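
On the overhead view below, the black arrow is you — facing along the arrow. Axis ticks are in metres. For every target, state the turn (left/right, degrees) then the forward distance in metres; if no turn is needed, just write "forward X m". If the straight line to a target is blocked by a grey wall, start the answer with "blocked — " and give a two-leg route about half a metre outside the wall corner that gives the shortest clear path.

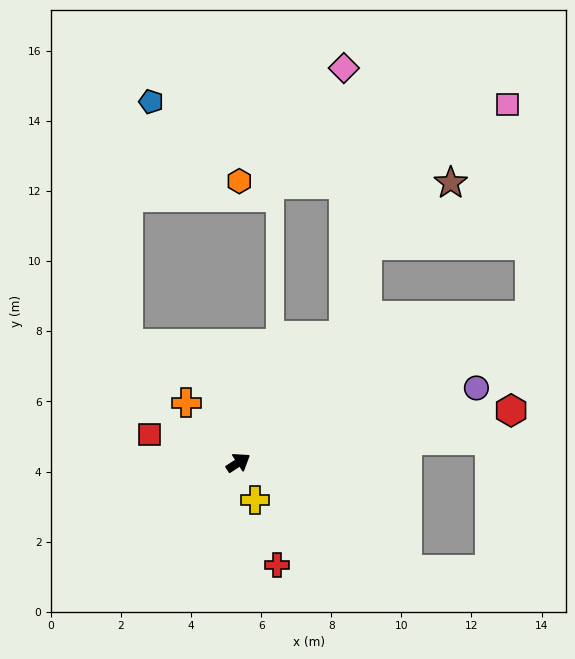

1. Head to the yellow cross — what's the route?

turn right 99°, forward 1.2 m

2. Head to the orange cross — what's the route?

turn left 98°, forward 2.3 m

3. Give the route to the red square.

turn left 129°, forward 2.7 m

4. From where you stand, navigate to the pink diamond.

blocked — turn left 17°, forward 4.7 m, then turn left 40°, forward 7.7 m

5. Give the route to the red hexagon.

turn right 22°, forward 7.9 m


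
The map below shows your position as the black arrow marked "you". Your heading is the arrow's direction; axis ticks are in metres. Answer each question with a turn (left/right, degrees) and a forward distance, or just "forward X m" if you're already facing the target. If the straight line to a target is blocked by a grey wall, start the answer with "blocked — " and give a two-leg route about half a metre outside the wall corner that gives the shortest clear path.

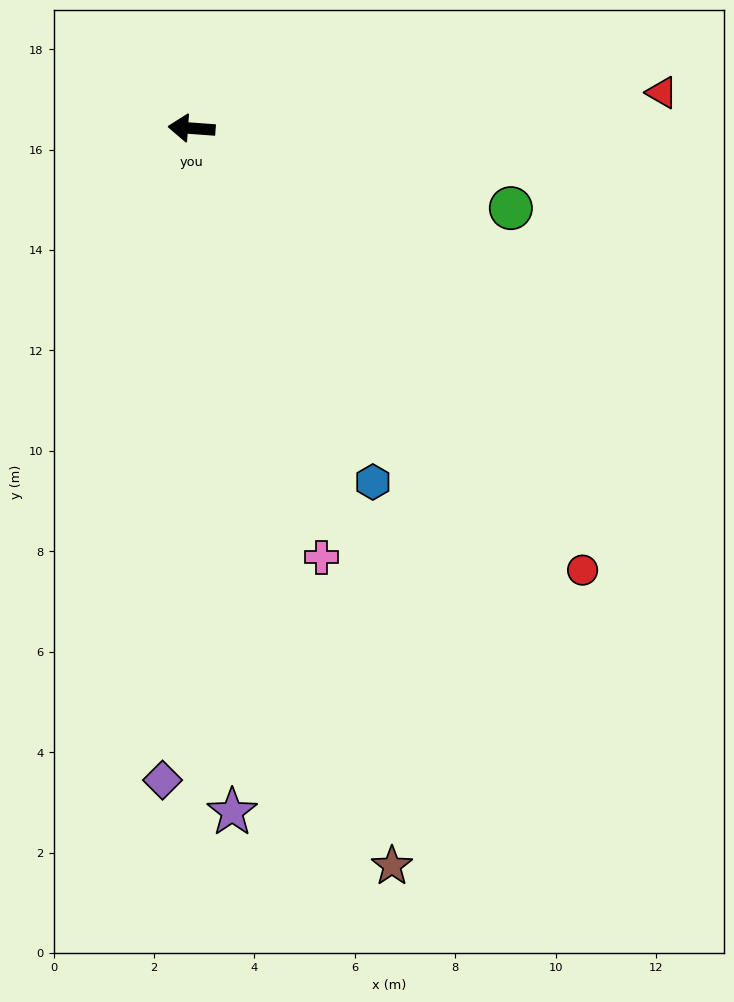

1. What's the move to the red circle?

turn left 136°, forward 11.7 m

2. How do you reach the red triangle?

turn right 171°, forward 9.4 m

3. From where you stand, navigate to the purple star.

turn left 98°, forward 13.6 m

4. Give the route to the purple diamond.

turn left 92°, forward 13.0 m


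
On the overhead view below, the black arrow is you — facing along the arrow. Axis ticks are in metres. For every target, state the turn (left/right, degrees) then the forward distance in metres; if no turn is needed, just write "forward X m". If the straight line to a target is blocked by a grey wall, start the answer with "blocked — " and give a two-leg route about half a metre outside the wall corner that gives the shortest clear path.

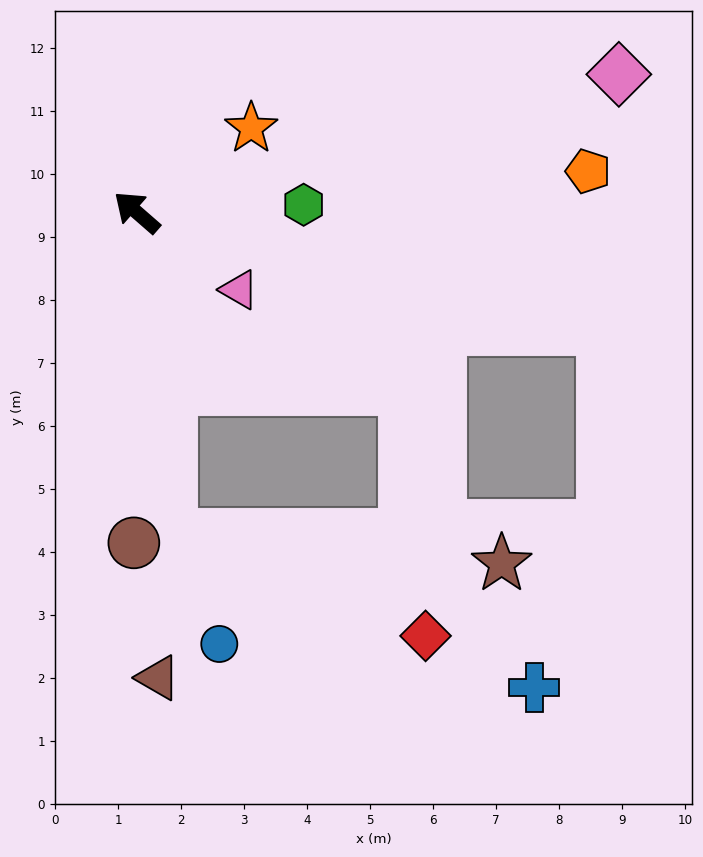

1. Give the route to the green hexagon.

turn right 136°, forward 2.7 m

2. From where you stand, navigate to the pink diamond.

turn right 123°, forward 8.0 m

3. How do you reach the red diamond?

blocked — turn left 137°, forward 5.2 m, then turn left 63°, forward 4.4 m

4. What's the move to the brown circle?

turn left 131°, forward 5.3 m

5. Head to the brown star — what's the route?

blocked — turn left 137°, forward 5.2 m, then turn left 79°, forward 5.3 m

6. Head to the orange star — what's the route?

turn right 103°, forward 2.3 m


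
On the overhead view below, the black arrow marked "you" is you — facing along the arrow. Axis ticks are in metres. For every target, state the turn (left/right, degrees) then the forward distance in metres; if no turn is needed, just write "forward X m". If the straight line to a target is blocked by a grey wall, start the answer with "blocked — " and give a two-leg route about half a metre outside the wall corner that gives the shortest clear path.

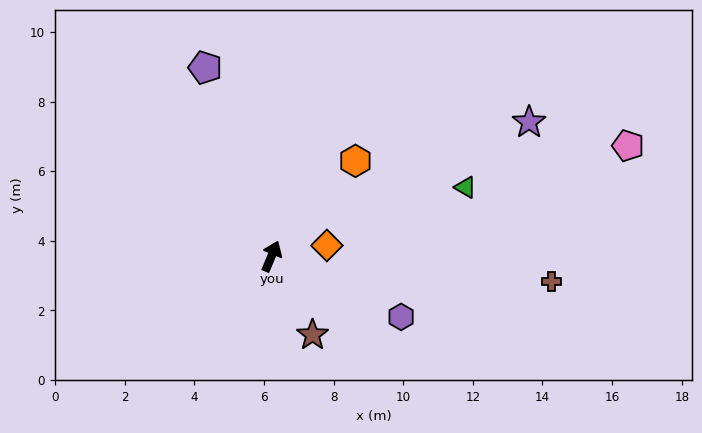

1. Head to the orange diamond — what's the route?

turn right 56°, forward 1.6 m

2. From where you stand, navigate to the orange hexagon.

turn right 19°, forward 3.6 m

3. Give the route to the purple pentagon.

turn left 42°, forward 5.7 m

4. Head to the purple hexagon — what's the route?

turn right 92°, forward 4.1 m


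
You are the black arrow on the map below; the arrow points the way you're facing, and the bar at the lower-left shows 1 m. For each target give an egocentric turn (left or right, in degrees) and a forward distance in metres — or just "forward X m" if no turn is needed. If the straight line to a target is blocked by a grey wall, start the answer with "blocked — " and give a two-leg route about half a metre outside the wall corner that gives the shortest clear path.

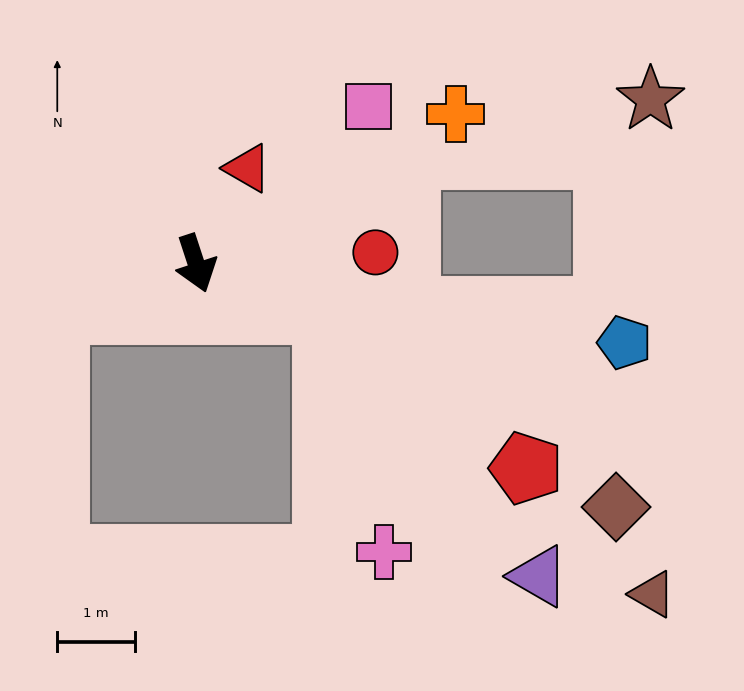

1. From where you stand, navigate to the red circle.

turn left 75°, forward 2.3 m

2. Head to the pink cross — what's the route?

blocked — turn left 52°, forward 1.8 m, then turn right 57°, forward 3.2 m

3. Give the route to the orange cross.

turn left 102°, forward 3.8 m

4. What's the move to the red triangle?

turn left 134°, forward 1.4 m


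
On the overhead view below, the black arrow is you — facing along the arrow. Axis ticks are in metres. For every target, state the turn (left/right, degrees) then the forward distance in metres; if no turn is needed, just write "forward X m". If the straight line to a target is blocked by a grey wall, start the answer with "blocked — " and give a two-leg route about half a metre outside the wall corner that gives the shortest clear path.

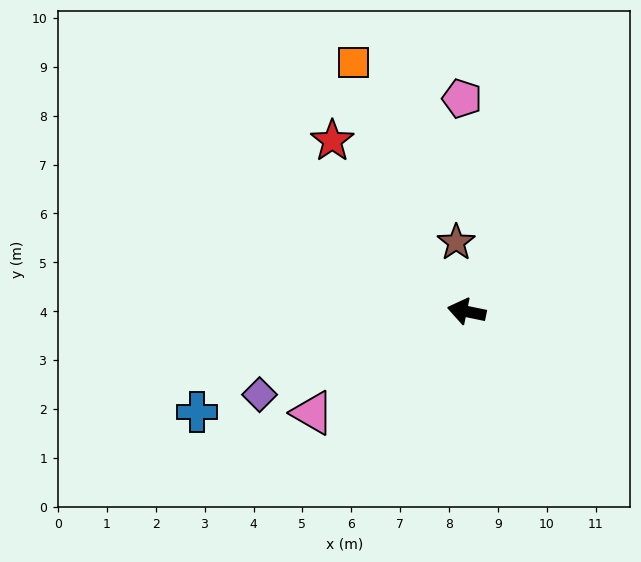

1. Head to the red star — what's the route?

turn right 40°, forward 4.4 m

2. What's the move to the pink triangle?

turn left 45°, forward 3.8 m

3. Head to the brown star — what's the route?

turn right 70°, forward 1.4 m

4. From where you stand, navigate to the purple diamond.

turn left 34°, forward 4.6 m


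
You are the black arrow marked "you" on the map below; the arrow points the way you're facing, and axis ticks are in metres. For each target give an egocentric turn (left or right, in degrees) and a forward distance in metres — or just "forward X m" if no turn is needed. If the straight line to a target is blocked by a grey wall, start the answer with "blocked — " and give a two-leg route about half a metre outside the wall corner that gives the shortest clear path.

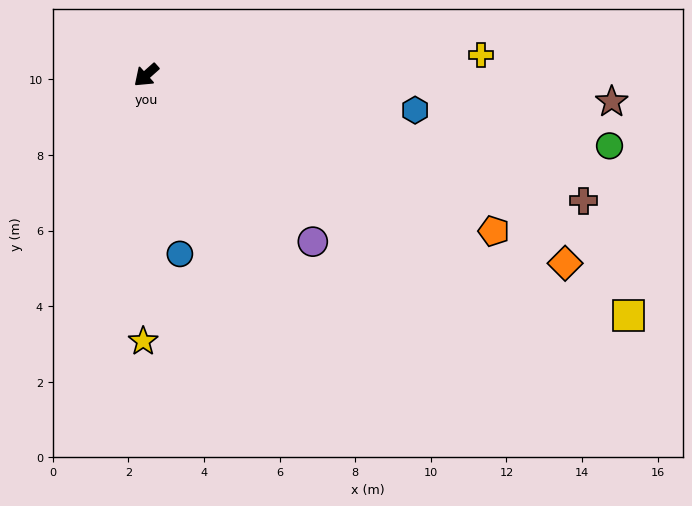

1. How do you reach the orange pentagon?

turn left 114°, forward 10.1 m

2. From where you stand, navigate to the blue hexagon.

turn left 131°, forward 7.2 m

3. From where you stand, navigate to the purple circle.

turn left 93°, forward 6.2 m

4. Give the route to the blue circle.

turn left 59°, forward 4.8 m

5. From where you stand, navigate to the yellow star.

turn left 48°, forward 7.0 m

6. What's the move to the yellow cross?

turn left 142°, forward 8.9 m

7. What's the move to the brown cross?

turn left 122°, forward 12.0 m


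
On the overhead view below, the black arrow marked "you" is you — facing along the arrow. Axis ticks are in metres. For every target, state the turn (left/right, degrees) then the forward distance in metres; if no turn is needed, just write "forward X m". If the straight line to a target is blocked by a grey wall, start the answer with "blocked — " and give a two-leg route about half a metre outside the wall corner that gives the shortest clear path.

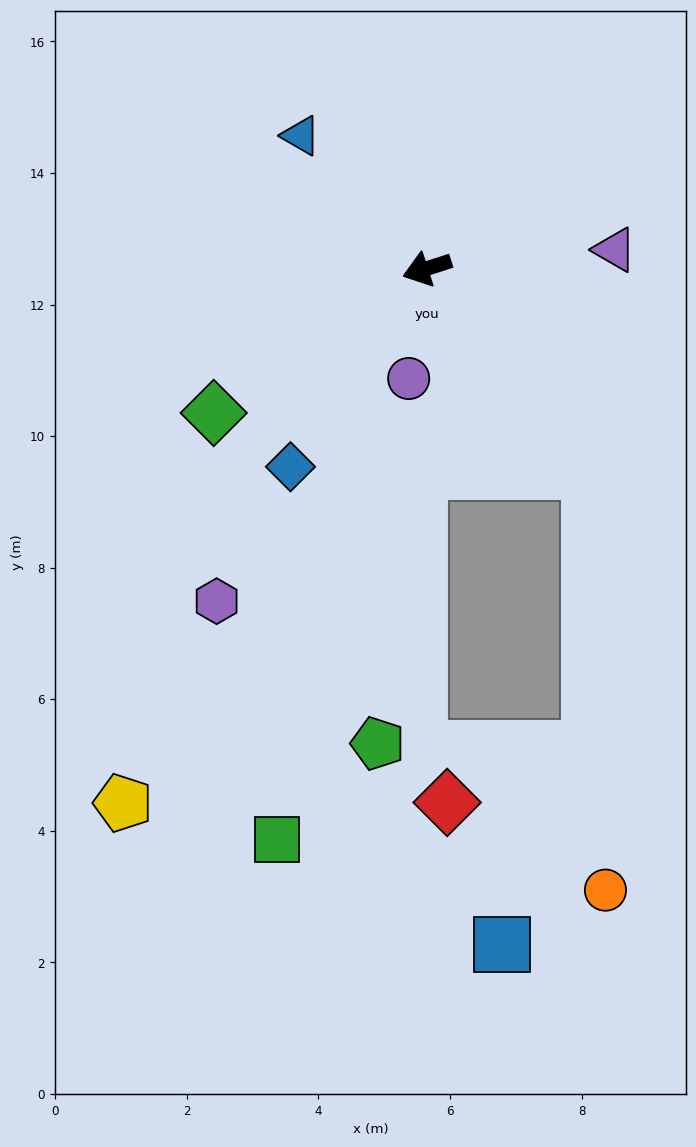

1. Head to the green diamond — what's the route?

turn left 16°, forward 3.9 m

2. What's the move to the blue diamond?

turn left 38°, forward 3.7 m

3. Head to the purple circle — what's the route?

turn left 63°, forward 1.7 m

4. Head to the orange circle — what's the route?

blocked — turn left 111°, forward 3.9 m, then turn right 37°, forward 6.4 m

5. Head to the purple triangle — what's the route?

turn left 168°, forward 2.9 m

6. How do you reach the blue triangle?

turn right 64°, forward 2.8 m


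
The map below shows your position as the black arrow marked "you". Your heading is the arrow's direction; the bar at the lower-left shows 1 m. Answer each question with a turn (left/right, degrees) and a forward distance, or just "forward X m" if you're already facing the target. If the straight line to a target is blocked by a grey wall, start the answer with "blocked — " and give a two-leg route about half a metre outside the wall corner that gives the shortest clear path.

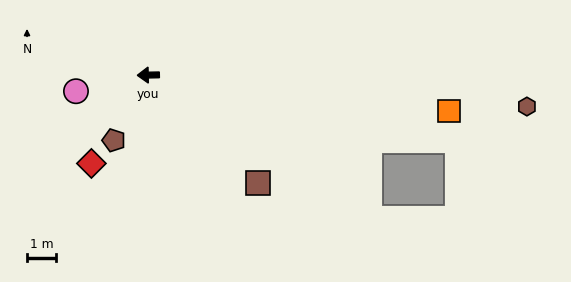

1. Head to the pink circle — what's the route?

turn left 11°, forward 2.6 m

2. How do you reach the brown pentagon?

turn left 61°, forward 2.6 m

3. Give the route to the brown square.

turn left 134°, forward 5.4 m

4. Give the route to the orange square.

turn left 172°, forward 10.6 m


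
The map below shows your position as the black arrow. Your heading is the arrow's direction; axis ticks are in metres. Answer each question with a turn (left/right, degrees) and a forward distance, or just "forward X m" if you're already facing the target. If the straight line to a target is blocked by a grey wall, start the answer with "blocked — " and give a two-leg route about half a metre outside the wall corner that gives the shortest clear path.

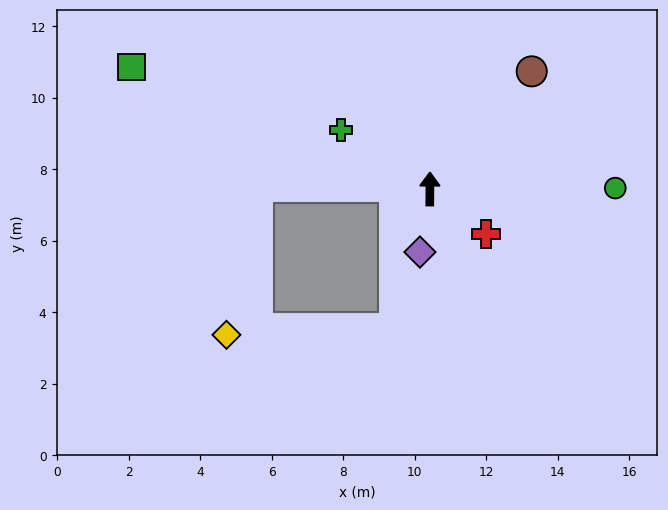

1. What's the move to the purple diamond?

turn left 171°, forward 1.8 m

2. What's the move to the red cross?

turn right 128°, forward 2.0 m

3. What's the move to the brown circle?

turn right 41°, forward 4.3 m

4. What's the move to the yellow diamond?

blocked — turn left 90°, forward 4.8 m, then turn left 78°, forward 4.2 m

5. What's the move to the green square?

turn left 68°, forward 9.0 m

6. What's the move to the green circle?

turn right 89°, forward 5.2 m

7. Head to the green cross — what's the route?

turn left 57°, forward 3.0 m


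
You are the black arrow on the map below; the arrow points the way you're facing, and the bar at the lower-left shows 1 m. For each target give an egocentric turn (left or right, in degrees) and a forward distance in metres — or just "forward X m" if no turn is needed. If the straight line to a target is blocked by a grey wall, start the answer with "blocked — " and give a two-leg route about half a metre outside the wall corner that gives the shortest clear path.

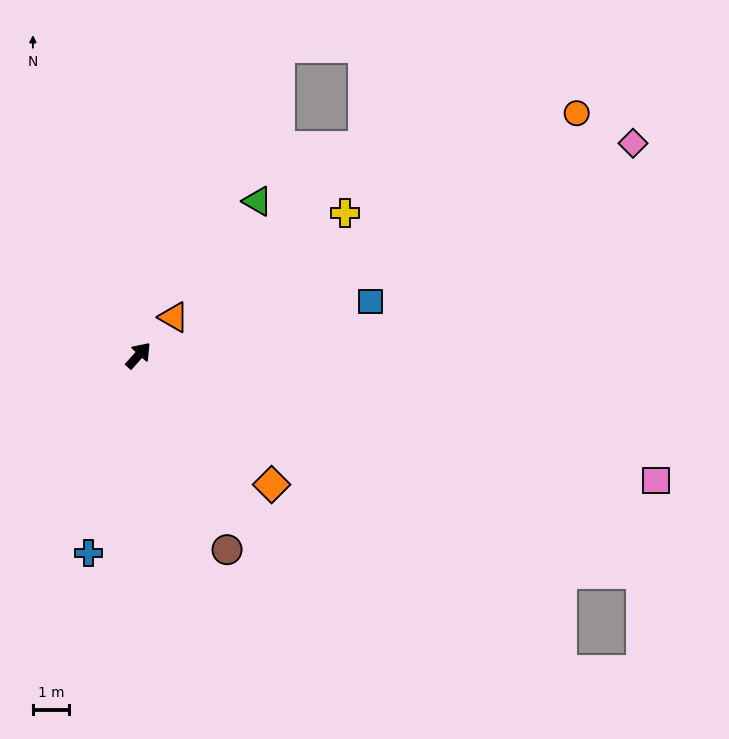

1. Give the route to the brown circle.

turn right 114°, forward 5.9 m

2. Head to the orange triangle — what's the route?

forward 1.4 m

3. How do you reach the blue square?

turn right 35°, forward 6.5 m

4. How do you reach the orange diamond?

turn right 92°, forward 5.1 m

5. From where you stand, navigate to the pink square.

turn right 62°, forward 14.6 m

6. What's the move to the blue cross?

turn right 152°, forward 5.6 m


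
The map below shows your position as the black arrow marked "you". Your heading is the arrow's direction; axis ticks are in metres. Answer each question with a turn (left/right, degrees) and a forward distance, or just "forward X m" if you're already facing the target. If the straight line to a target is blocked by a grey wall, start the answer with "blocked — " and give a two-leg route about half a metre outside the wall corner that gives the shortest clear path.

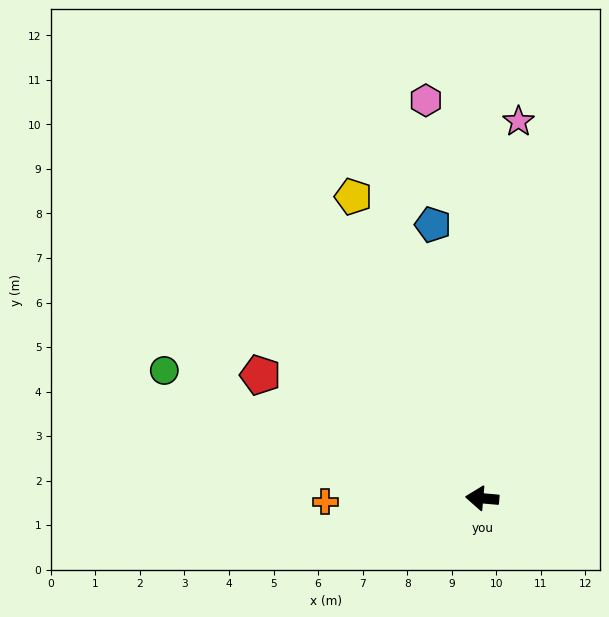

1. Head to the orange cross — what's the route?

turn left 6°, forward 3.5 m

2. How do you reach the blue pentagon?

turn right 75°, forward 6.2 m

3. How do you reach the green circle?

turn right 17°, forward 7.7 m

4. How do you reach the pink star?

turn right 90°, forward 8.5 m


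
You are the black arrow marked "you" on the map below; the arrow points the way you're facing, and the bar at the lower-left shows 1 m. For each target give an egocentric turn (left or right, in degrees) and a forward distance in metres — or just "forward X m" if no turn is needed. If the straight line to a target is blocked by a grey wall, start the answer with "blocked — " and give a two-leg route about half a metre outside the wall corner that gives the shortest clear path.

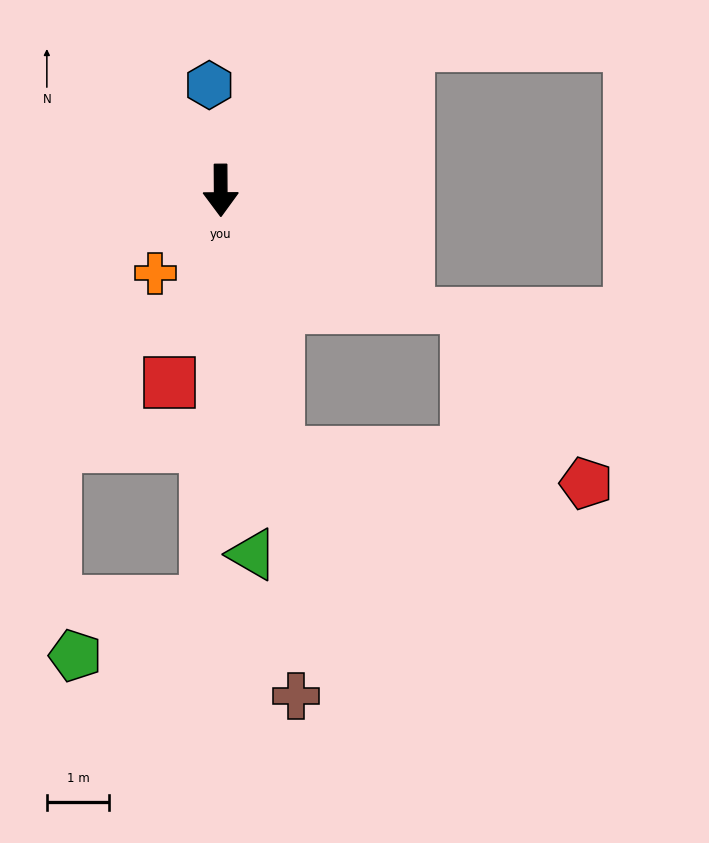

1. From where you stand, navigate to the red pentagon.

blocked — turn left 12°, forward 4.3 m, then turn left 72°, forward 5.0 m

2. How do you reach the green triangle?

turn left 5°, forward 5.9 m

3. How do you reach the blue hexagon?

turn right 174°, forward 1.7 m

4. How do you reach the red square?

turn right 15°, forward 3.2 m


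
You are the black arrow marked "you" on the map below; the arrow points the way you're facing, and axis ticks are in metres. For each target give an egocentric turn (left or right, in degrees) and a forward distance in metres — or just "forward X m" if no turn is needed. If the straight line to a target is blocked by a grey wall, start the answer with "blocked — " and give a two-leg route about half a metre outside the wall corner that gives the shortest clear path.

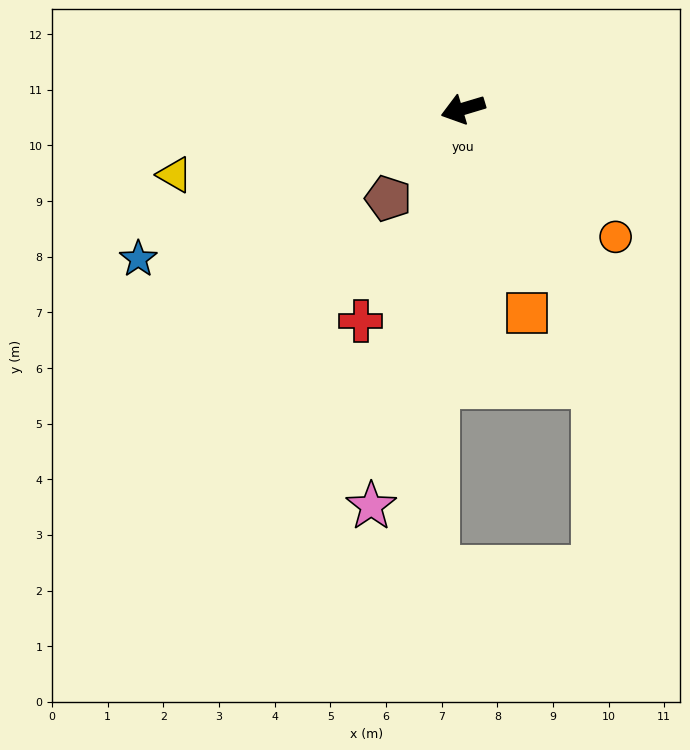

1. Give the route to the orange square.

turn left 91°, forward 3.8 m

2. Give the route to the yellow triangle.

turn right 4°, forward 5.3 m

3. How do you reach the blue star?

turn left 8°, forward 6.4 m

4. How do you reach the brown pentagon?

turn left 33°, forward 2.1 m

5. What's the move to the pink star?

turn left 60°, forward 7.3 m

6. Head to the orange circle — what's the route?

turn left 123°, forward 3.6 m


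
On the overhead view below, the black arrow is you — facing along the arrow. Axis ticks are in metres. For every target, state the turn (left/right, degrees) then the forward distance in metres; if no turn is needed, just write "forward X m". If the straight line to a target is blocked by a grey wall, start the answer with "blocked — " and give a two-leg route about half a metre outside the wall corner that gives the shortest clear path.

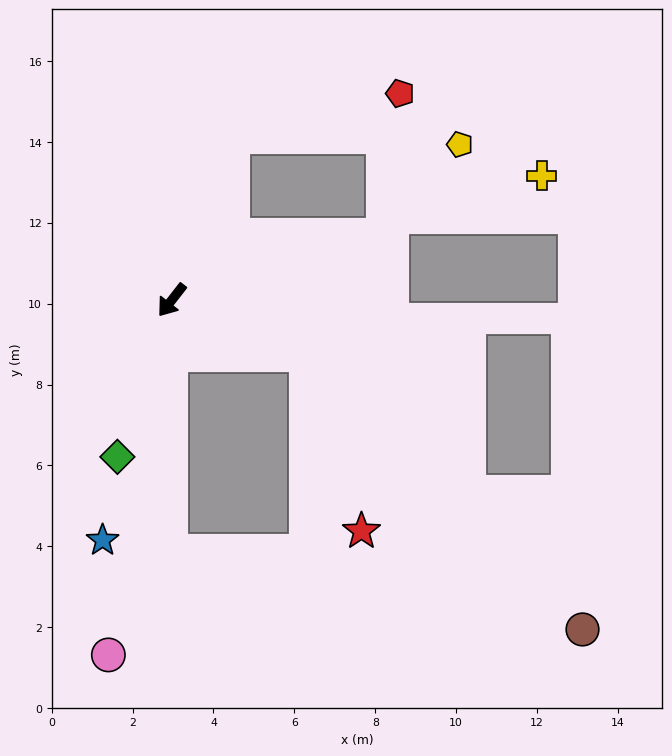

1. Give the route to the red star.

blocked — turn left 106°, forward 3.6 m, then turn right 51°, forward 4.6 m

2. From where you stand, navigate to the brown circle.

blocked — turn left 106°, forward 3.6 m, then turn right 23°, forward 9.6 m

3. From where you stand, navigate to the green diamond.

turn left 19°, forward 4.1 m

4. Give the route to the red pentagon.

blocked — turn right 163°, forward 4.3 m, then turn right 54°, forward 4.3 m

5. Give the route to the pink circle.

turn left 28°, forward 8.9 m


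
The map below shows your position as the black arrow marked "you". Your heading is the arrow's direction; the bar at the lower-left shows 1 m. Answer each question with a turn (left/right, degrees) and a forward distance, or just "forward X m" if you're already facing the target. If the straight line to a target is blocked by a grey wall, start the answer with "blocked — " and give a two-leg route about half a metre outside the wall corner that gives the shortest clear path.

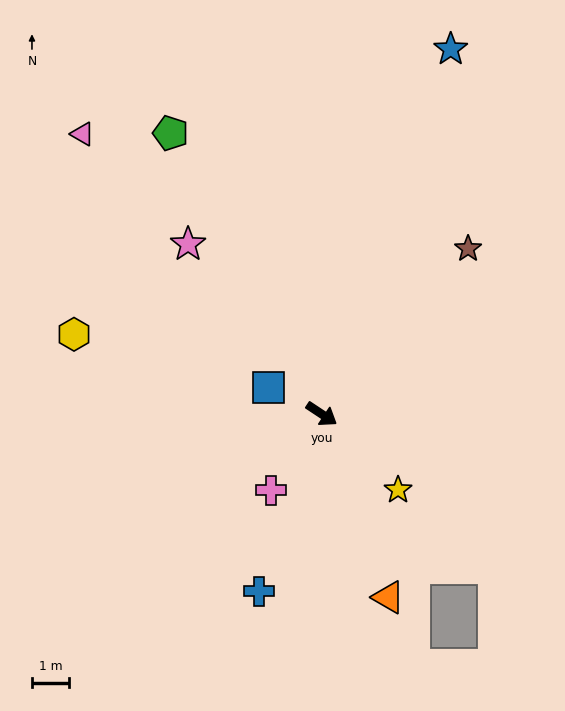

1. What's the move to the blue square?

turn right 173°, forward 1.6 m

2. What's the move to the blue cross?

turn right 76°, forward 5.1 m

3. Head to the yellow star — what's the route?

turn right 11°, forward 2.9 m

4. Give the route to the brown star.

turn left 82°, forward 6.0 m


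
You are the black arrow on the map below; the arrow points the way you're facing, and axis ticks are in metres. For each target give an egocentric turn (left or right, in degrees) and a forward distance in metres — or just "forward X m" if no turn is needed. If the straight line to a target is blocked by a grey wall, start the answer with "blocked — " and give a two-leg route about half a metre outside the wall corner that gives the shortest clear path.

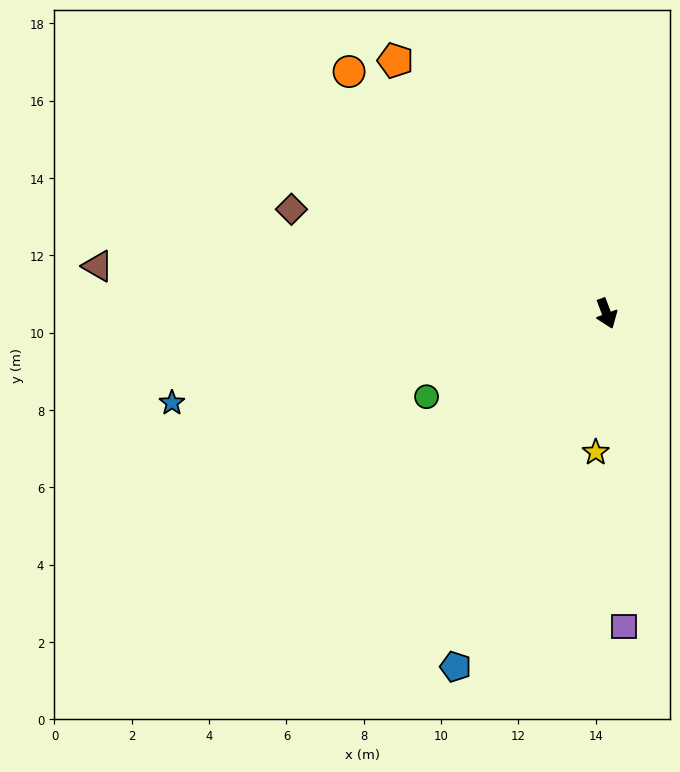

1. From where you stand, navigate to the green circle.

turn right 86°, forward 5.1 m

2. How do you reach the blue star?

turn right 99°, forward 11.5 m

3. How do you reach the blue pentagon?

turn right 44°, forward 9.9 m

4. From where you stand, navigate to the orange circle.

turn right 154°, forward 9.1 m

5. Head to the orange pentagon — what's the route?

turn right 161°, forward 8.5 m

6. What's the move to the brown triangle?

turn right 116°, forward 13.2 m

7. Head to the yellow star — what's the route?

turn right 25°, forward 3.6 m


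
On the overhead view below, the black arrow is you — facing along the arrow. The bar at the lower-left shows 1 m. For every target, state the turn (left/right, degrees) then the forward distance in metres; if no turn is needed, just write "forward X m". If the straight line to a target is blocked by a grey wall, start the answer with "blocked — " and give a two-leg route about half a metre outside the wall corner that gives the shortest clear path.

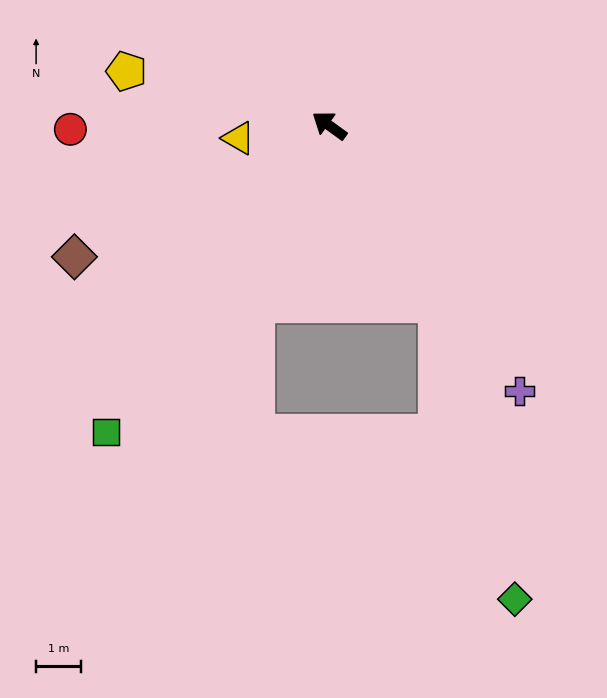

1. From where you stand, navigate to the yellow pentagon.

turn left 21°, forward 4.6 m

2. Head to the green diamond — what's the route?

blocked — turn left 157°, forward 4.6 m, then turn right 16°, forward 6.7 m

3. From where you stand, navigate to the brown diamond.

turn left 63°, forward 6.3 m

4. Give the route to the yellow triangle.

turn left 44°, forward 2.0 m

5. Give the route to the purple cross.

turn left 162°, forward 7.2 m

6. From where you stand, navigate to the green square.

turn left 90°, forward 8.4 m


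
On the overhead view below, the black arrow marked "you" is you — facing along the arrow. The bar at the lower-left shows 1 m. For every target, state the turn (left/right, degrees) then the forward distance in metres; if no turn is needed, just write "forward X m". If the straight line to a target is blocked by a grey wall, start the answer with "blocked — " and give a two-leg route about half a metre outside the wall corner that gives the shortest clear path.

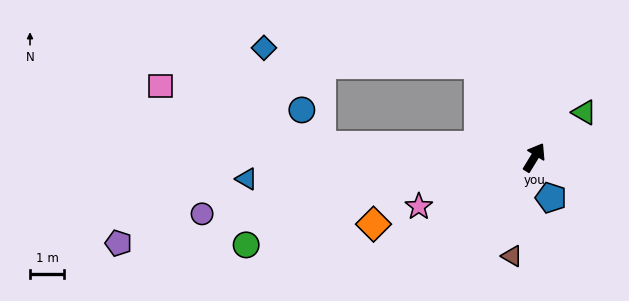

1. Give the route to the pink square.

blocked — turn left 118°, forward 6.2 m, then turn right 17°, forward 5.0 m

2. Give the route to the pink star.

turn left 144°, forward 3.7 m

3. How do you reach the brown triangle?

turn right 161°, forward 3.0 m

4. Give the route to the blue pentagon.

turn right 126°, forward 1.3 m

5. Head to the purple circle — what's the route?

turn left 131°, forward 9.9 m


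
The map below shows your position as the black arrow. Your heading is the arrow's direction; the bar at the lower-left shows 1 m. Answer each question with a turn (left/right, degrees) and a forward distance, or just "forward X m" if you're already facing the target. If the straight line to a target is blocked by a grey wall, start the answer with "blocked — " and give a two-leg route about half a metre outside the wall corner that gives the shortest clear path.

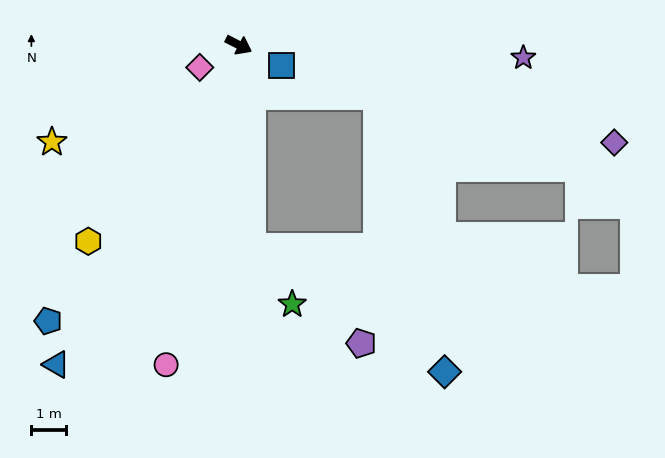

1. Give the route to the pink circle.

turn right 76°, forward 9.5 m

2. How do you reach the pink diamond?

turn right 123°, forward 1.3 m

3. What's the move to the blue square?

forward 1.4 m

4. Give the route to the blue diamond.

blocked — turn right 59°, forward 5.9 m, then turn left 53°, forward 6.7 m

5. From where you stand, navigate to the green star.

blocked — turn right 59°, forward 5.9 m, then turn left 32°, forward 2.0 m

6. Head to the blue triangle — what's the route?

turn right 93°, forward 10.7 m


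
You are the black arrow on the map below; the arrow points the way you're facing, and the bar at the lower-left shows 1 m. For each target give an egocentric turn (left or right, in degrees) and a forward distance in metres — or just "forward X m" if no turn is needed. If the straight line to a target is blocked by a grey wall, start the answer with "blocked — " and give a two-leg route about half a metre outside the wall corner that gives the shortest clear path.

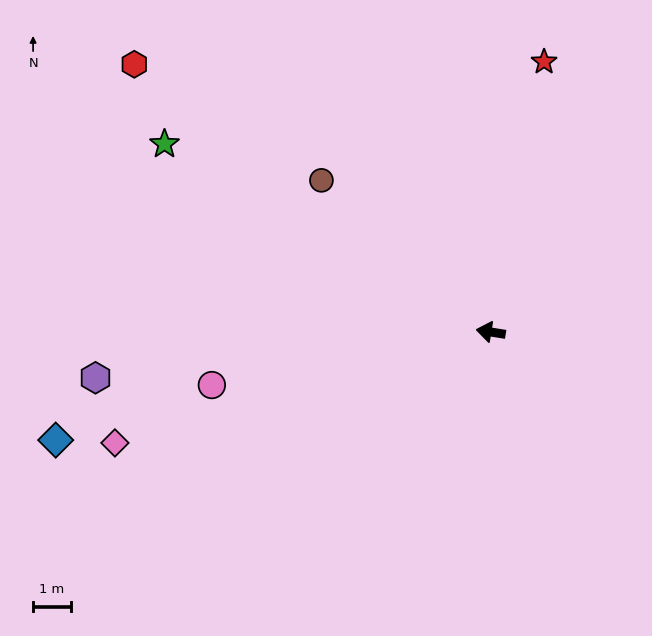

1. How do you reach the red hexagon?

turn right 28°, forward 11.8 m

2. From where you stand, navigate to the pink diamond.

turn left 26°, forward 10.4 m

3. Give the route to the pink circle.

turn left 20°, forward 7.5 m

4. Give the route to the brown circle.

turn right 33°, forward 6.0 m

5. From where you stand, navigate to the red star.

turn right 92°, forward 7.3 m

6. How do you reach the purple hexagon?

turn left 16°, forward 10.5 m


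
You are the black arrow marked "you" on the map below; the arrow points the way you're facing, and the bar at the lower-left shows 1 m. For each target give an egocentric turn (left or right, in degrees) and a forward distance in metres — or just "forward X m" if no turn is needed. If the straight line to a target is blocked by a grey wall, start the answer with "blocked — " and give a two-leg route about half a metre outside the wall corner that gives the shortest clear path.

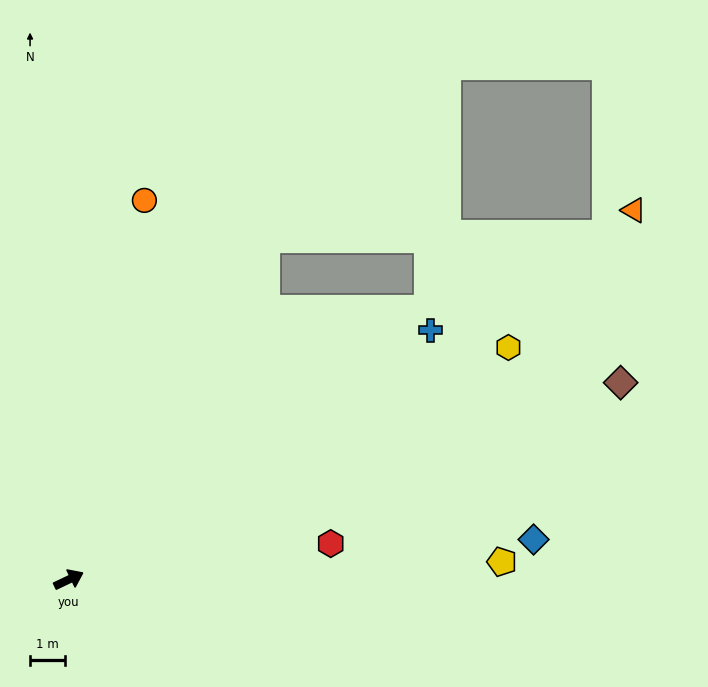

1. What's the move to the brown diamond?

turn right 6°, forward 17.0 m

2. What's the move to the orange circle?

turn left 53°, forward 11.2 m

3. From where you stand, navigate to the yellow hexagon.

turn left 2°, forward 14.4 m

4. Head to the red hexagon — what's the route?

turn right 18°, forward 7.7 m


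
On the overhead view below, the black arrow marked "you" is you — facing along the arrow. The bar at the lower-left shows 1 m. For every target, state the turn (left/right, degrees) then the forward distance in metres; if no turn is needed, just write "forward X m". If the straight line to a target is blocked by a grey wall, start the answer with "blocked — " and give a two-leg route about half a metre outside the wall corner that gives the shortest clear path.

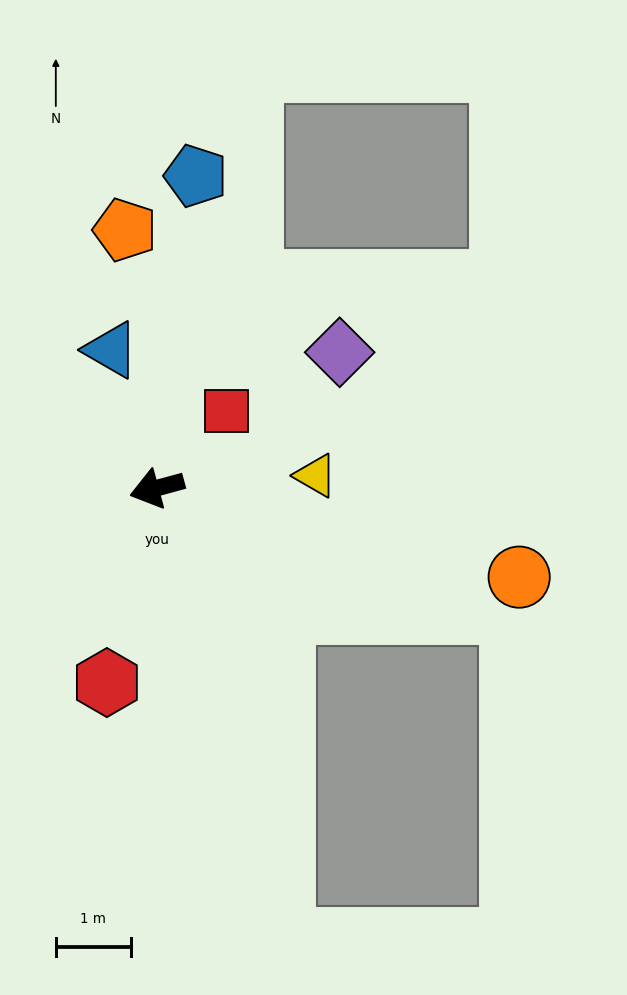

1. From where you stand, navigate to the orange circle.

turn left 151°, forward 5.0 m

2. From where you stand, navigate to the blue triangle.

turn right 87°, forward 1.9 m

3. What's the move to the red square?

turn right 147°, forward 1.4 m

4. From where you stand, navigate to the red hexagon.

turn left 60°, forward 2.7 m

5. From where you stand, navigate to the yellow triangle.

turn left 169°, forward 2.1 m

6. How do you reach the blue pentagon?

turn right 112°, forward 4.2 m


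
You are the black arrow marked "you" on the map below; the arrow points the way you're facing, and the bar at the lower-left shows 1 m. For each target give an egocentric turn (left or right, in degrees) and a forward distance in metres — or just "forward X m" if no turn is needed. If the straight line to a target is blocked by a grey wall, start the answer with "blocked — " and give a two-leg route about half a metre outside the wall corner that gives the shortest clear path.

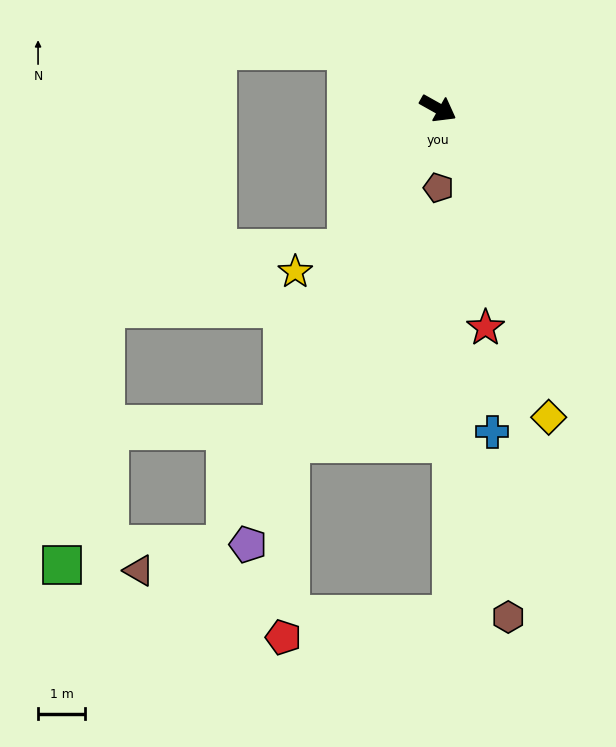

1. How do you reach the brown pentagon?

turn right 60°, forward 1.7 m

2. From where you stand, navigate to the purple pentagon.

turn right 84°, forward 10.1 m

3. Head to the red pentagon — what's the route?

blocked — turn right 85°, forward 7.8 m, then turn left 22°, forward 4.1 m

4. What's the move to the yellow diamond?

turn right 41°, forward 7.0 m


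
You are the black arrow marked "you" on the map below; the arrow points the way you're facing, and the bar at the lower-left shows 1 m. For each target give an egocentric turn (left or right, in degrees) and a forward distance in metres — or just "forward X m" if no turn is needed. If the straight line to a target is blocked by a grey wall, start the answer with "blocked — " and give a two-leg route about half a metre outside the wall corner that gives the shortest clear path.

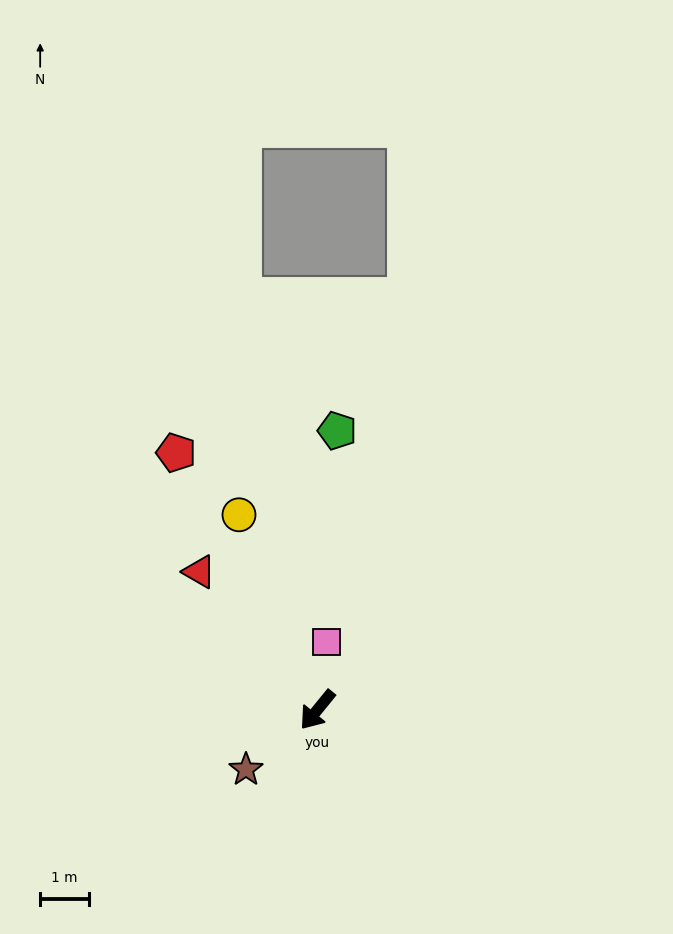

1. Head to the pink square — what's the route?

turn right 149°, forward 1.4 m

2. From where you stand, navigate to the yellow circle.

turn right 119°, forward 4.3 m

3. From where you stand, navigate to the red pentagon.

turn right 112°, forward 6.0 m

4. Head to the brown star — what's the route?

turn right 11°, forward 1.9 m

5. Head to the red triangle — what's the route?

turn right 100°, forward 3.7 m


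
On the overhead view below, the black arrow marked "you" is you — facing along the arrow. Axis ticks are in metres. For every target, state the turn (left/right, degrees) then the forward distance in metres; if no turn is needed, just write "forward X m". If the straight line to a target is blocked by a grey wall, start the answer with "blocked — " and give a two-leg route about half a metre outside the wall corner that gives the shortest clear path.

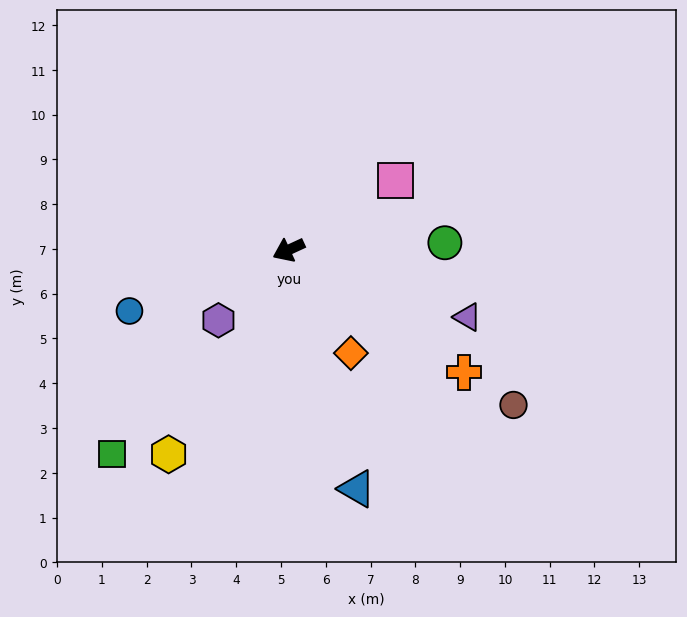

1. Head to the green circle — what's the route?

turn left 158°, forward 3.5 m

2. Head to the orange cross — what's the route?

turn left 120°, forward 4.8 m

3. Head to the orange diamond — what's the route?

turn left 96°, forward 2.7 m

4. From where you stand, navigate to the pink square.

turn right 172°, forward 2.8 m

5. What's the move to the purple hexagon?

turn left 20°, forward 2.2 m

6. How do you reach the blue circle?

turn right 4°, forward 3.8 m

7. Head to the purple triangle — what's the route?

turn left 135°, forward 4.3 m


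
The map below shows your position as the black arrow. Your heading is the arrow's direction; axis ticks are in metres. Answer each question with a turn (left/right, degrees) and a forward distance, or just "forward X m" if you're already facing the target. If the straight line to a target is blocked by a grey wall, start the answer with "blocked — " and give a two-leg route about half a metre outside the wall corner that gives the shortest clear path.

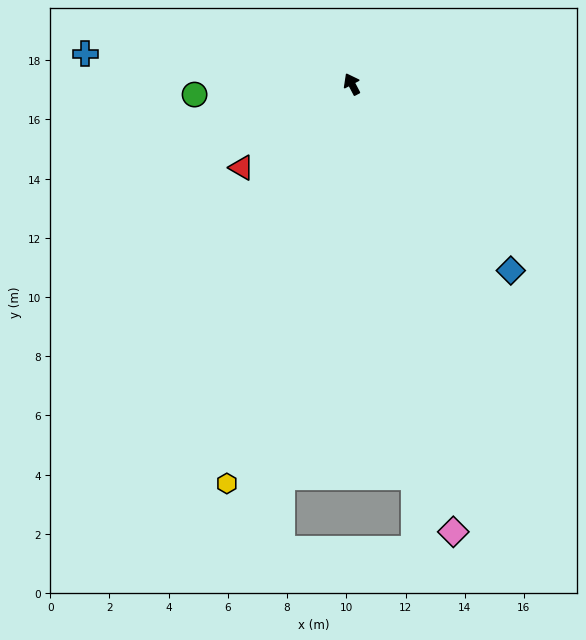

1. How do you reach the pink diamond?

turn left 165°, forward 15.5 m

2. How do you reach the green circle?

turn left 66°, forward 5.3 m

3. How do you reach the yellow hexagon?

turn left 135°, forward 14.1 m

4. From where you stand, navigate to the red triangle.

turn left 99°, forward 4.7 m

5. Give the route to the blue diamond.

turn right 167°, forward 8.3 m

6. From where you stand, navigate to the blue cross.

turn left 56°, forward 9.1 m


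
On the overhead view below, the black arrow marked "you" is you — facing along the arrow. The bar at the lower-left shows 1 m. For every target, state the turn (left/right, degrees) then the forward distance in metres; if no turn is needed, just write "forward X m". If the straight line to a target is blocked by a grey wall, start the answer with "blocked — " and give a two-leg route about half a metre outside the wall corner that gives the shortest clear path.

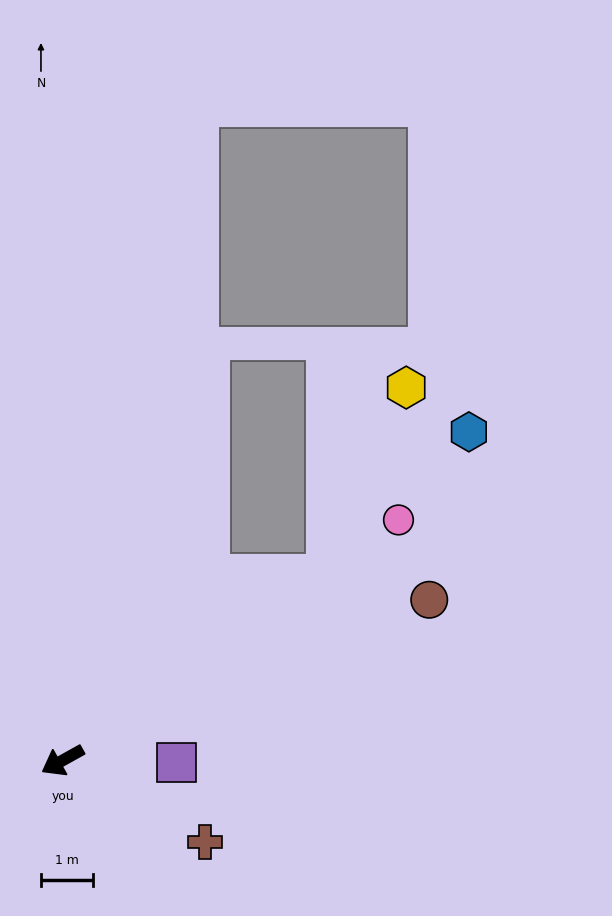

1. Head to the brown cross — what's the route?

turn left 121°, forward 3.2 m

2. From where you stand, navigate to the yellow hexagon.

blocked — turn right 174°, forward 6.3 m, then turn left 33°, forward 3.9 m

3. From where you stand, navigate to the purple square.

turn left 150°, forward 2.2 m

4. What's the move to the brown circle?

turn left 175°, forward 7.7 m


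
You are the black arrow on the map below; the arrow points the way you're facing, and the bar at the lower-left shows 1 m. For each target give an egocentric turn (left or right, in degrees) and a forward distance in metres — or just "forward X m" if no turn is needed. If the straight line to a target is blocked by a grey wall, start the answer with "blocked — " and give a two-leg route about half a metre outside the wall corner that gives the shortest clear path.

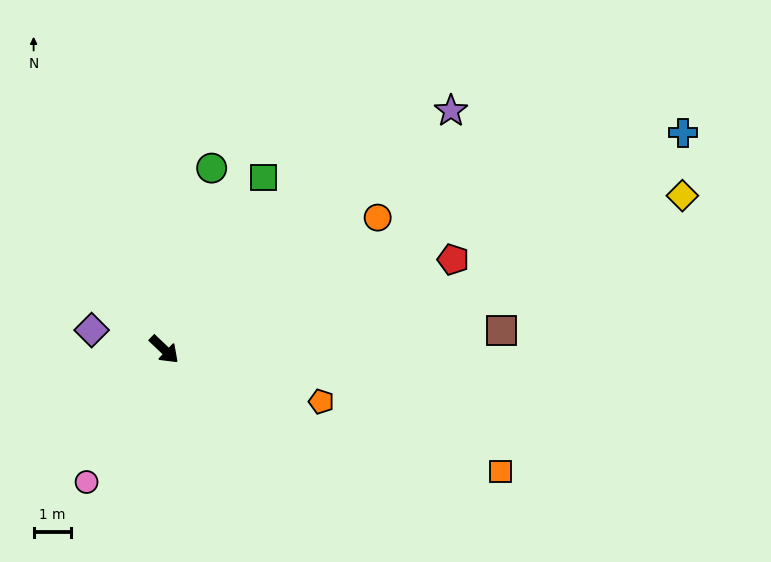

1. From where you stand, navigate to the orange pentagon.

turn left 25°, forward 4.4 m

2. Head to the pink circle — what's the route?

turn right 77°, forward 4.1 m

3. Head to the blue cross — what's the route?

turn left 66°, forward 14.9 m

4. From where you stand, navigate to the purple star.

turn left 83°, forward 9.9 m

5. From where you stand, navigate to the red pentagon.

turn left 61°, forward 8.0 m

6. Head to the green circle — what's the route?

turn left 119°, forward 5.0 m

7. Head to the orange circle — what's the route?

turn left 75°, forward 6.6 m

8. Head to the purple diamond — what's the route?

turn right 151°, forward 2.0 m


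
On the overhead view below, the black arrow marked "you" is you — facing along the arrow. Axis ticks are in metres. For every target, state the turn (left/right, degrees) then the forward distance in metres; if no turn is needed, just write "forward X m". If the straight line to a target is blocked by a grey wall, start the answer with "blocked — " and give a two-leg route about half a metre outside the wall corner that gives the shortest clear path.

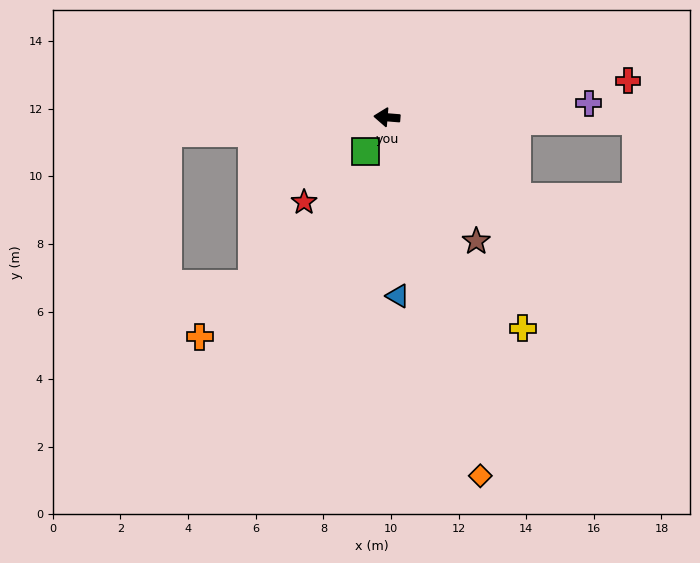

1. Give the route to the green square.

turn left 63°, forward 1.2 m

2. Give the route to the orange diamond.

turn left 109°, forward 11.0 m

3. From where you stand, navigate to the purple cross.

turn right 171°, forward 6.0 m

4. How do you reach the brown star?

turn left 130°, forward 4.5 m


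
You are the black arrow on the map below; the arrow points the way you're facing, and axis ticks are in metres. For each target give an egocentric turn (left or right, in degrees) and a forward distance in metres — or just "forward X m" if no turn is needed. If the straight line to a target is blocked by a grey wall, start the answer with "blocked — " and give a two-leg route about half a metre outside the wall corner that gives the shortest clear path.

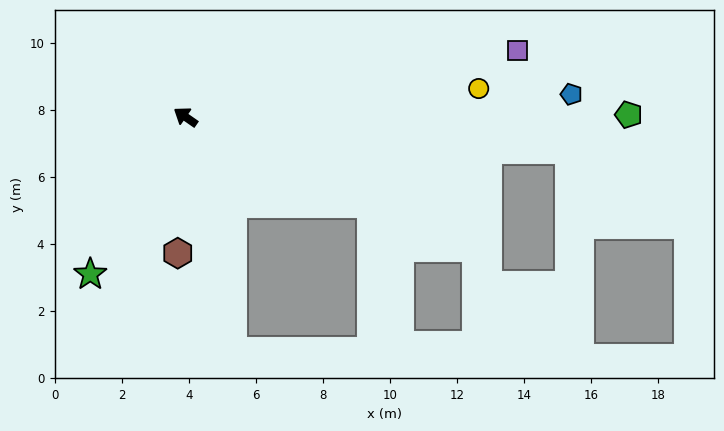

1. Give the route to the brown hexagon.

turn left 122°, forward 4.1 m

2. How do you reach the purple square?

turn right 134°, forward 10.1 m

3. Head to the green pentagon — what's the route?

turn right 145°, forward 13.2 m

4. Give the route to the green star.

turn left 94°, forward 5.5 m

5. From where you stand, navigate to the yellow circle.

turn right 140°, forward 8.8 m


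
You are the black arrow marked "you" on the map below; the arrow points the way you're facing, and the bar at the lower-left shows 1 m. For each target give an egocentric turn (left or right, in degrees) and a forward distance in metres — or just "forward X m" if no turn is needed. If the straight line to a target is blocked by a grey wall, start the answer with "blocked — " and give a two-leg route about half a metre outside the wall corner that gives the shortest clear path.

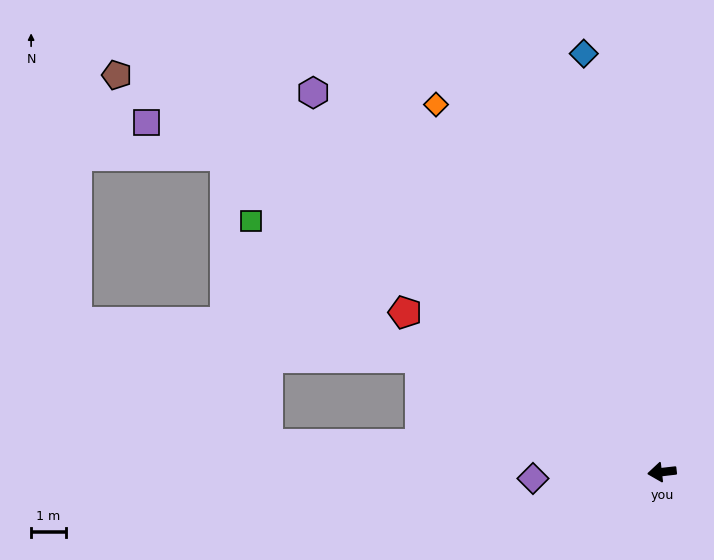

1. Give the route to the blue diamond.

turn right 86°, forward 12.2 m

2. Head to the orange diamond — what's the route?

turn right 65°, forward 12.3 m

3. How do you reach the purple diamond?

turn right 4°, forward 3.7 m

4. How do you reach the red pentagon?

turn right 38°, forward 8.6 m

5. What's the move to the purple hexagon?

turn right 54°, forward 14.7 m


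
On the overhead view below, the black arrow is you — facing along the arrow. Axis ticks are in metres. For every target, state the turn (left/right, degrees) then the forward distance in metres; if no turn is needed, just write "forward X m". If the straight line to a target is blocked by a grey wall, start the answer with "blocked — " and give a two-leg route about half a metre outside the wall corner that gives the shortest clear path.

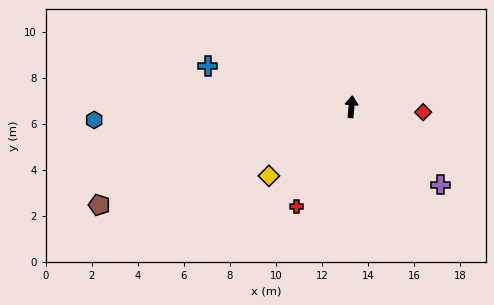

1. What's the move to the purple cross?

turn right 126°, forward 5.2 m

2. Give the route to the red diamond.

turn right 89°, forward 3.1 m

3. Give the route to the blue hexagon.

turn left 98°, forward 11.2 m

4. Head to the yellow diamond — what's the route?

turn left 135°, forward 4.7 m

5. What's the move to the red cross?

turn left 156°, forward 5.0 m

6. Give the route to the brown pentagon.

turn left 116°, forward 11.8 m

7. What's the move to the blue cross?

turn left 79°, forward 6.5 m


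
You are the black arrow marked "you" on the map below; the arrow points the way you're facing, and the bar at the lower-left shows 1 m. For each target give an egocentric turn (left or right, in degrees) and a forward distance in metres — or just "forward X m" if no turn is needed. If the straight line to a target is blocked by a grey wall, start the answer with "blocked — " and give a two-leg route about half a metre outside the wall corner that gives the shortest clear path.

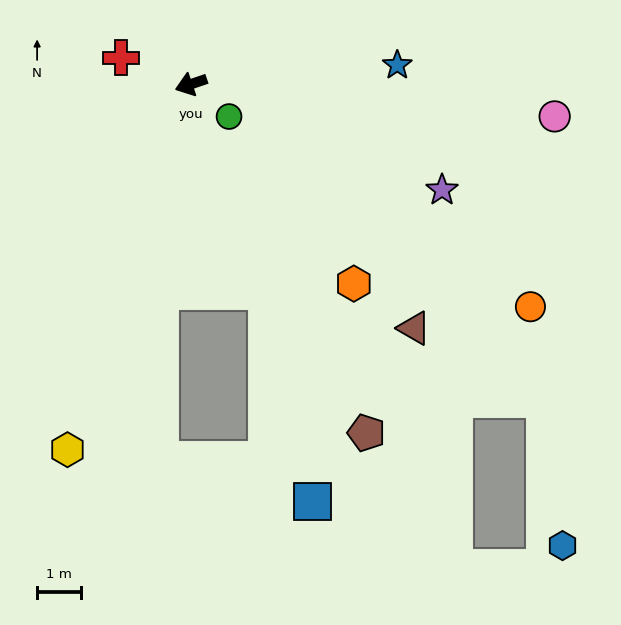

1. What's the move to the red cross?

turn right 40°, forward 1.7 m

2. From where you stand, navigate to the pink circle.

turn left 156°, forward 8.3 m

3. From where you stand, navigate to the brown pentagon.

turn left 98°, forward 8.9 m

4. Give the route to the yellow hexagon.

turn left 53°, forward 8.8 m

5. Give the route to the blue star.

turn left 167°, forward 4.7 m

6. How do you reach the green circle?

turn left 121°, forward 1.1 m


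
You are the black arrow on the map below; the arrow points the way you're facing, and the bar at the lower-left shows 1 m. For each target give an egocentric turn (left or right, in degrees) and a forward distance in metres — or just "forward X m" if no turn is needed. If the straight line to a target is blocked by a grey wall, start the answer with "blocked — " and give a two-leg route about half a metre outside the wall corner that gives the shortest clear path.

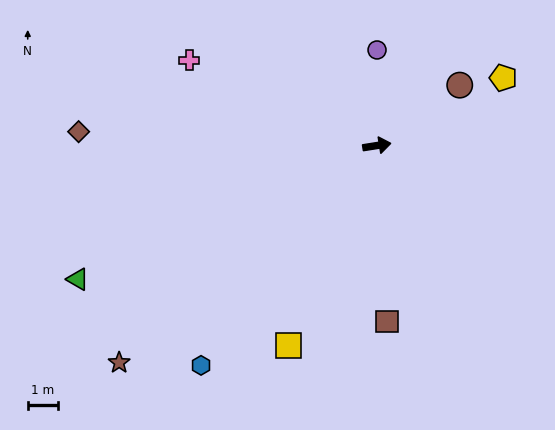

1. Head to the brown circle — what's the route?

turn left 27°, forward 3.4 m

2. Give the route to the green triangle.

turn right 165°, forward 10.8 m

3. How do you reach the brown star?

turn right 149°, forward 11.1 m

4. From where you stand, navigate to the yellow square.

turn right 123°, forward 7.2 m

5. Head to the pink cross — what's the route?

turn left 147°, forward 6.8 m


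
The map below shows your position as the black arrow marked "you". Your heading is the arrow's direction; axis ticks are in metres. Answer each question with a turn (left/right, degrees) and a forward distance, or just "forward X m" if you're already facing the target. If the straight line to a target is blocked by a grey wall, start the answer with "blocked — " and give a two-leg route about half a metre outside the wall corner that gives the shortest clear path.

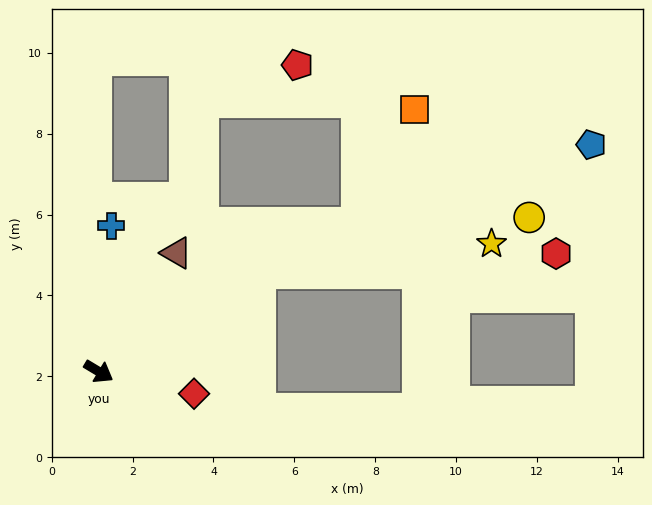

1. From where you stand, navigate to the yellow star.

blocked — turn left 63°, forward 4.7 m, then turn right 25°, forward 5.8 m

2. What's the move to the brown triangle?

turn left 88°, forward 3.5 m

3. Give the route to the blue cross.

turn left 116°, forward 3.6 m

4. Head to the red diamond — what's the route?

turn left 18°, forward 2.4 m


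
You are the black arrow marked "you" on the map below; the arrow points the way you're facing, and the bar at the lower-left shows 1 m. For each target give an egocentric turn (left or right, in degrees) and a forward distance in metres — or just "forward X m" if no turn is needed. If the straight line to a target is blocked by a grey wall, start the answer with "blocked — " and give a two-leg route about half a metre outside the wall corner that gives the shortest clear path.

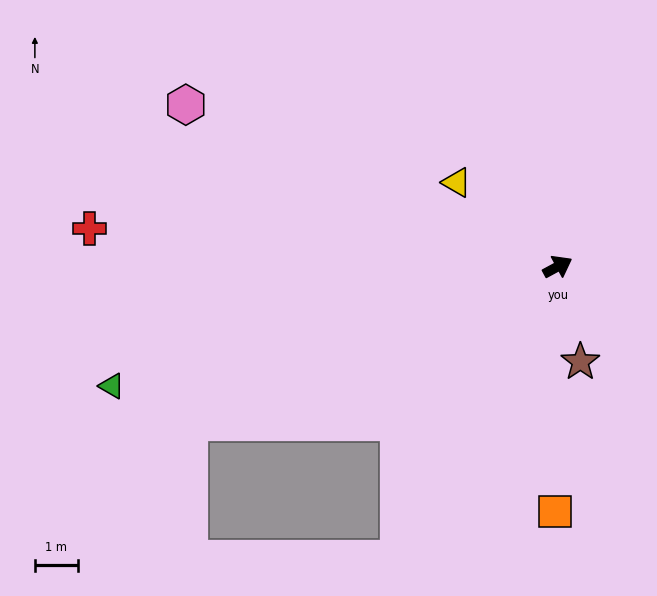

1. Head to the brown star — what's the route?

turn right 105°, forward 2.3 m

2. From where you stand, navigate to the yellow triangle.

turn left 112°, forward 3.1 m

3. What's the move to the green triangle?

turn left 167°, forward 10.8 m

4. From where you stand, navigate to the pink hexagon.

turn left 128°, forward 9.5 m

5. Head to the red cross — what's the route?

turn left 147°, forward 11.0 m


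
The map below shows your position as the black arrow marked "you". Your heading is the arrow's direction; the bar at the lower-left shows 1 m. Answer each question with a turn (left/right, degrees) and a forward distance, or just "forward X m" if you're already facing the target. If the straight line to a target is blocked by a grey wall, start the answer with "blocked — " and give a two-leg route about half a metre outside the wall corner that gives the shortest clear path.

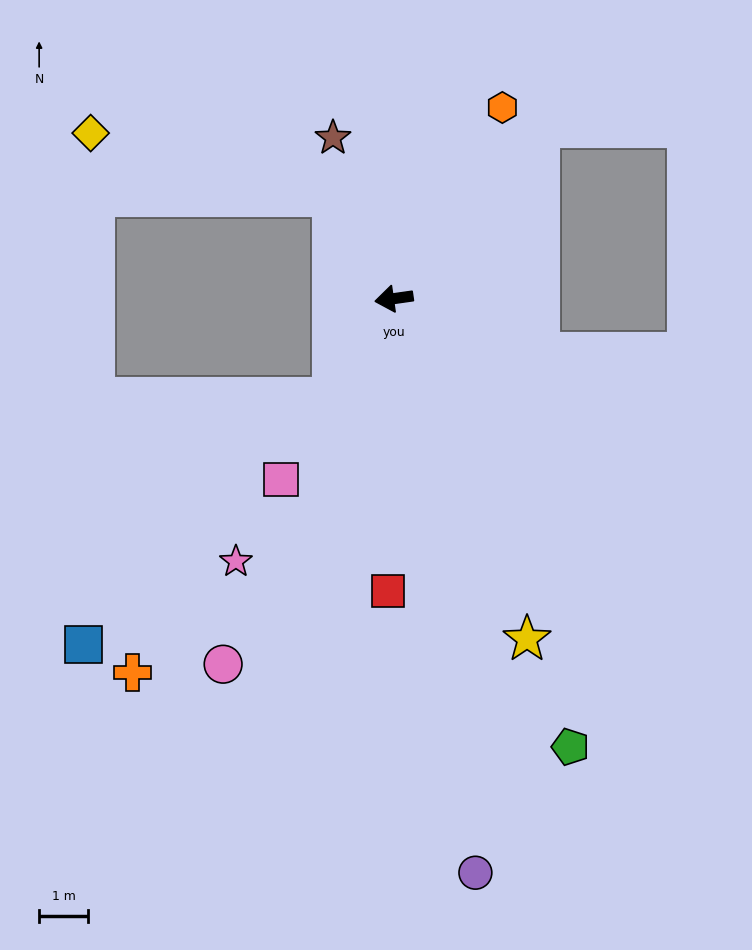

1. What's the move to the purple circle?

turn left 90°, forward 11.9 m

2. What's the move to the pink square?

turn left 50°, forward 4.4 m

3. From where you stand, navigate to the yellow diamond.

blocked — turn right 67°, forward 2.4 m, then turn left 44°, forward 5.1 m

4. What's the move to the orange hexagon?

turn right 128°, forward 4.5 m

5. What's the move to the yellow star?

turn left 103°, forward 7.5 m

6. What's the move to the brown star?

turn right 77°, forward 3.5 m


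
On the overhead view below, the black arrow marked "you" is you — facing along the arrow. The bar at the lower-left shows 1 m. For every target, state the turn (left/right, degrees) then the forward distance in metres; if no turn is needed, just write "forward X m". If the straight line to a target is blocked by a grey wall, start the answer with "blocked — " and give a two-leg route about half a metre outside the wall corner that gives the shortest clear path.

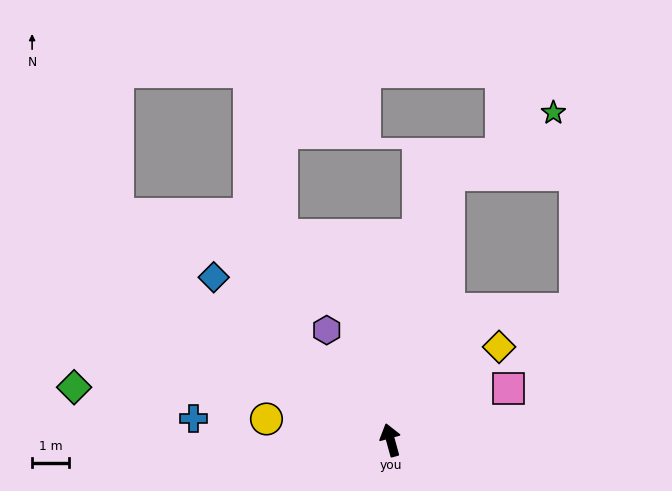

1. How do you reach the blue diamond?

turn left 32°, forward 6.5 m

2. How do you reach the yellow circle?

turn left 65°, forward 3.4 m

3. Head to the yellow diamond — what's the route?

turn right 65°, forward 3.8 m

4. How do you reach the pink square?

turn right 82°, forward 3.5 m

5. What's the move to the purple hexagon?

turn left 15°, forward 3.4 m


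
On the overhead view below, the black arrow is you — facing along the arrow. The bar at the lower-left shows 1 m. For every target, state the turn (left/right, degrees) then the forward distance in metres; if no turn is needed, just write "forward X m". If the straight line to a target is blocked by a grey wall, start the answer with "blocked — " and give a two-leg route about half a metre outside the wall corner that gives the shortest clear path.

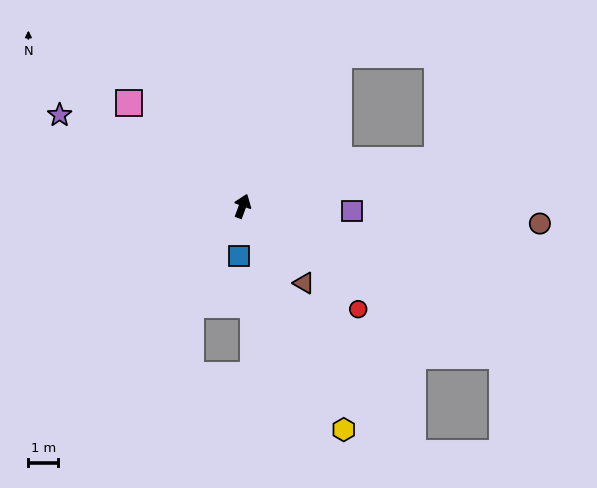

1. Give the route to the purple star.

turn left 84°, forward 6.8 m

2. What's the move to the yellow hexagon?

turn right 135°, forward 8.2 m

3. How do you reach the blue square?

turn right 163°, forward 1.7 m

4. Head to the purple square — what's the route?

turn right 72°, forward 3.6 m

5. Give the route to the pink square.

turn left 68°, forward 5.1 m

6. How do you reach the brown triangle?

turn right 121°, forward 3.3 m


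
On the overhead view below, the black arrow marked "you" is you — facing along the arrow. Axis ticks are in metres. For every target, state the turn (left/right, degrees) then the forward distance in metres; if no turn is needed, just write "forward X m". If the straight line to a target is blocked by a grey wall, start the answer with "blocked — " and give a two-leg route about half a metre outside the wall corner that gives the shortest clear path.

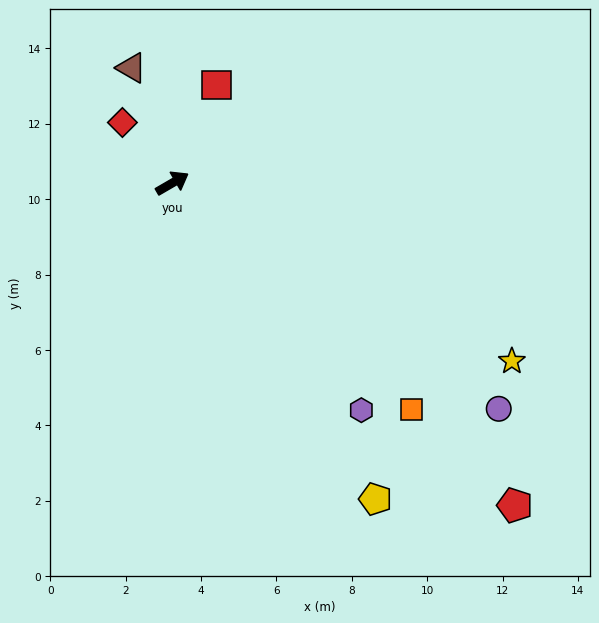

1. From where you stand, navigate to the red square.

turn left 36°, forward 2.8 m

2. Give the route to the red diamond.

turn left 99°, forward 2.1 m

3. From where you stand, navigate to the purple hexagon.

turn right 80°, forward 7.8 m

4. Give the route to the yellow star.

turn right 58°, forward 10.2 m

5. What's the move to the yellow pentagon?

turn right 87°, forward 10.0 m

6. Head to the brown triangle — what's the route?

turn left 79°, forward 3.2 m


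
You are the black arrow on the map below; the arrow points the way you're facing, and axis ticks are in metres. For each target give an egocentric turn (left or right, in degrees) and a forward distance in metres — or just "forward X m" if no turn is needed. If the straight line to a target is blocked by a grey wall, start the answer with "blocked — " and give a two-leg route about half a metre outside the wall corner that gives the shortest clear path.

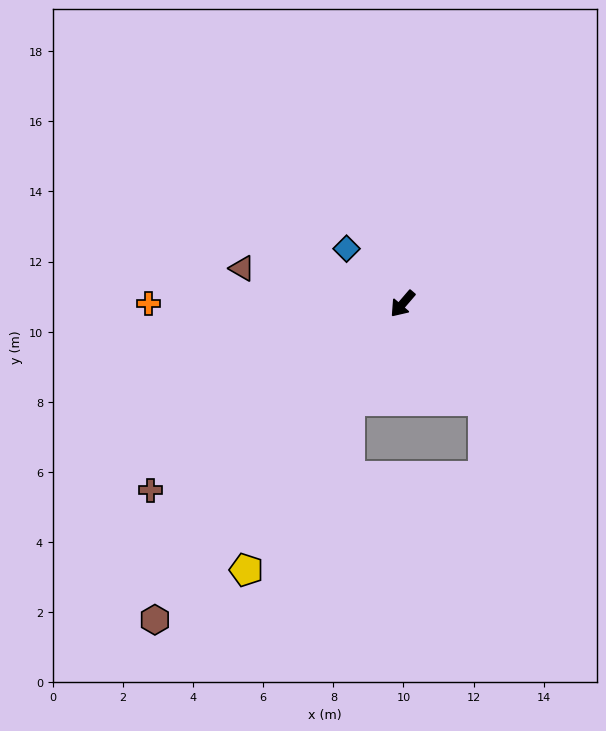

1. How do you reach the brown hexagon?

turn left 3°, forward 11.4 m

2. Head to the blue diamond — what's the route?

turn right 94°, forward 2.2 m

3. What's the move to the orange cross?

turn right 49°, forward 7.2 m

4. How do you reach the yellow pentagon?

turn left 10°, forward 8.8 m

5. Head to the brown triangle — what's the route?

turn right 62°, forward 4.7 m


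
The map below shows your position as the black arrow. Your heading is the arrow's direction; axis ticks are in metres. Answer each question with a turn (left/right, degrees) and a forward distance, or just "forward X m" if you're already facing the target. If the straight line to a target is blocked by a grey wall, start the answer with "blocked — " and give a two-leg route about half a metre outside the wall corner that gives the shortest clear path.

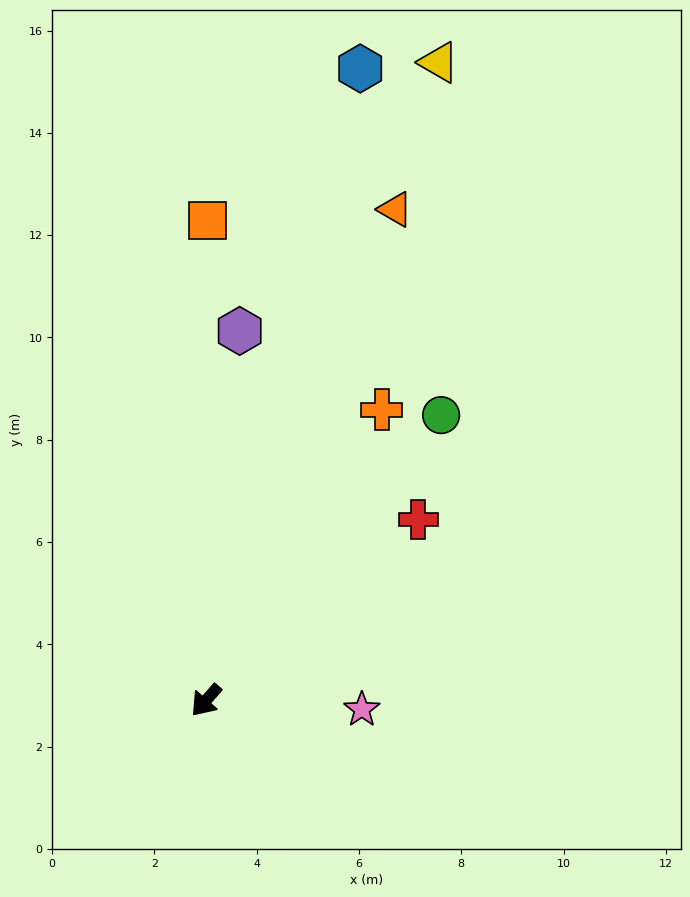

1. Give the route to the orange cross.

turn right 170°, forward 6.6 m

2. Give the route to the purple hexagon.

turn right 144°, forward 7.3 m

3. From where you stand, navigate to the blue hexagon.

turn right 153°, forward 12.7 m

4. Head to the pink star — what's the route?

turn left 128°, forward 3.1 m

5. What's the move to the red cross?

turn left 172°, forward 5.4 m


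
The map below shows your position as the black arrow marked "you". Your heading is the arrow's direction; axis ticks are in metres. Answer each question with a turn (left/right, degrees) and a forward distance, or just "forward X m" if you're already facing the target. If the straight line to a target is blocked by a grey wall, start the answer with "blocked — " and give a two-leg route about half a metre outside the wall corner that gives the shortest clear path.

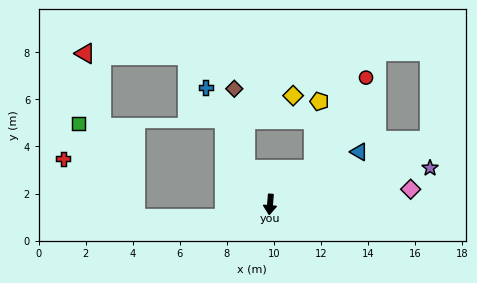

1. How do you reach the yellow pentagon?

blocked — turn left 133°, forward 2.4 m, then turn left 47°, forward 2.9 m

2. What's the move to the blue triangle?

turn left 125°, forward 4.4 m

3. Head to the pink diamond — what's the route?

turn left 101°, forward 6.0 m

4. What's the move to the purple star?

turn left 107°, forward 7.0 m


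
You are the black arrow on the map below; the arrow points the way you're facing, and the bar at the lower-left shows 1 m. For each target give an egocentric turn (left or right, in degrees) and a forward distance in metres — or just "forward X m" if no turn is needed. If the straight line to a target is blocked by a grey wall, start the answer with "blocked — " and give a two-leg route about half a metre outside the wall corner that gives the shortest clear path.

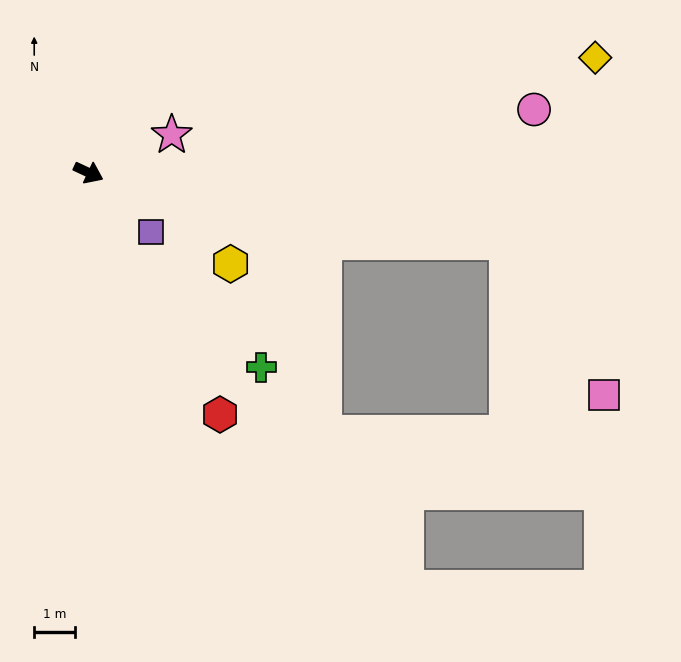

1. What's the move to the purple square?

turn right 19°, forward 2.1 m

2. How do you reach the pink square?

blocked — turn left 16°, forward 10.4 m, then turn right 48°, forward 4.4 m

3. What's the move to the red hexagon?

turn right 36°, forward 6.7 m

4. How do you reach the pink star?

turn left 49°, forward 2.2 m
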